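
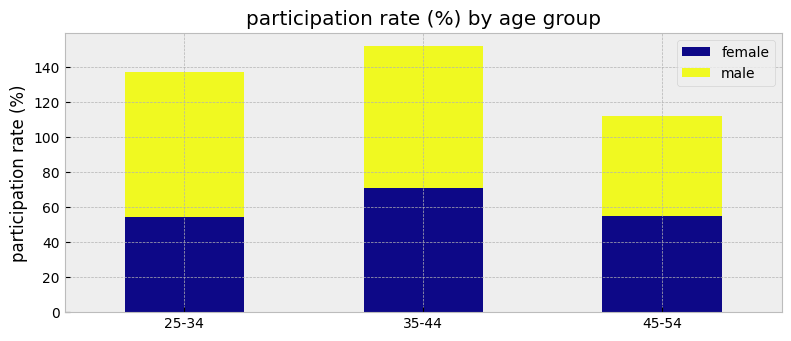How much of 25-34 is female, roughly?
female top ≈ 60, bottom ≈ 0; segment ≈ 60.

≈ 60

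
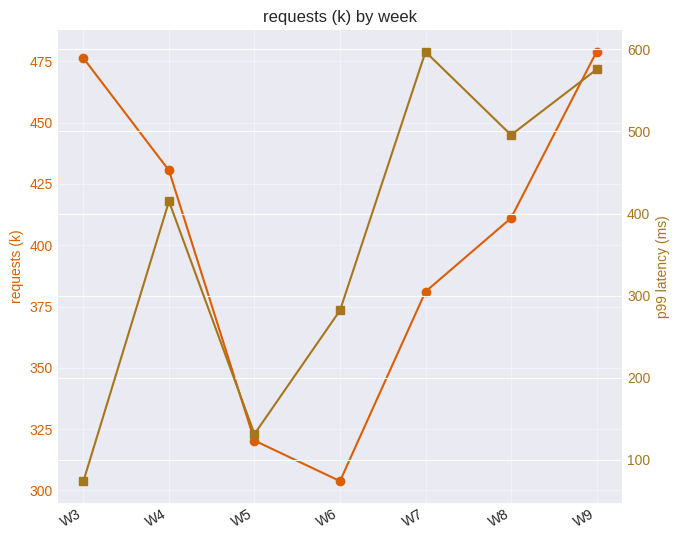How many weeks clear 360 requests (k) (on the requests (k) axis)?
5

Above 360: W3, W4, W7, W8, W9.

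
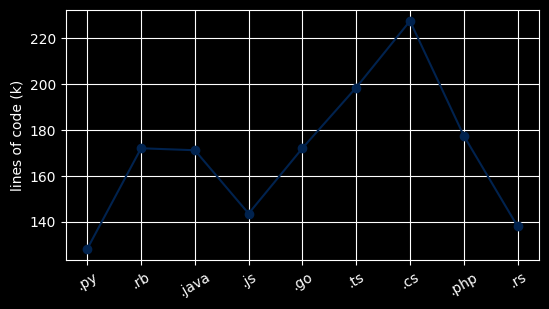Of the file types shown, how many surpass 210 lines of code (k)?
1

Above 210: .cs.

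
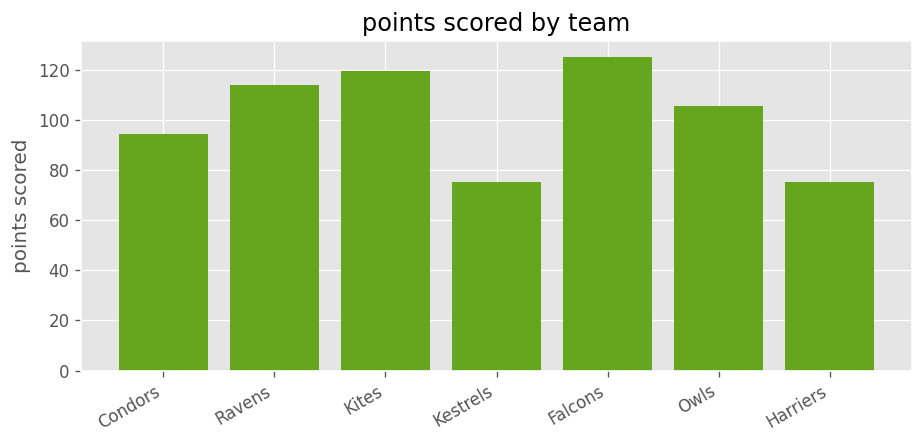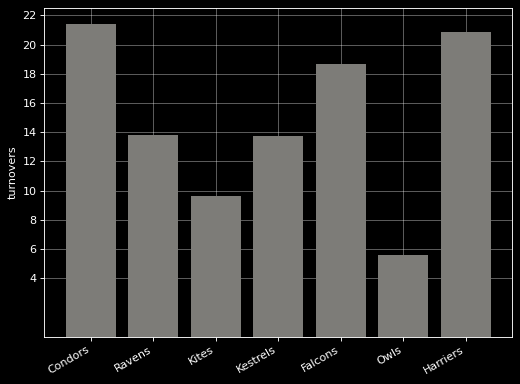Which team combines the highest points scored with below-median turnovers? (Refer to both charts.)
Chart 2 median turnovers ≈ 14; below-median teams: Kites, Kestrels, Owls. Among those, Kites has the highest points scored (≈ 120).

Kites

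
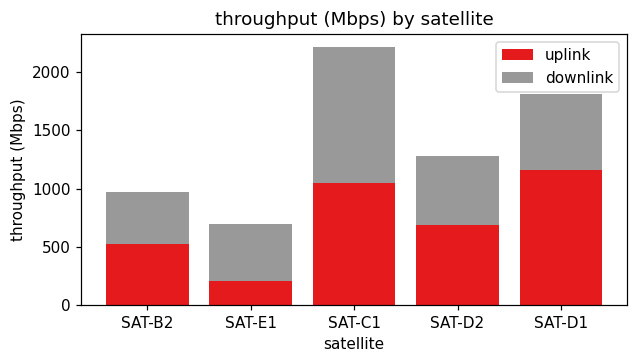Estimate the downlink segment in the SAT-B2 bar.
≈ 400

downlink top ≈ 1000, bottom ≈ 600; segment ≈ 400.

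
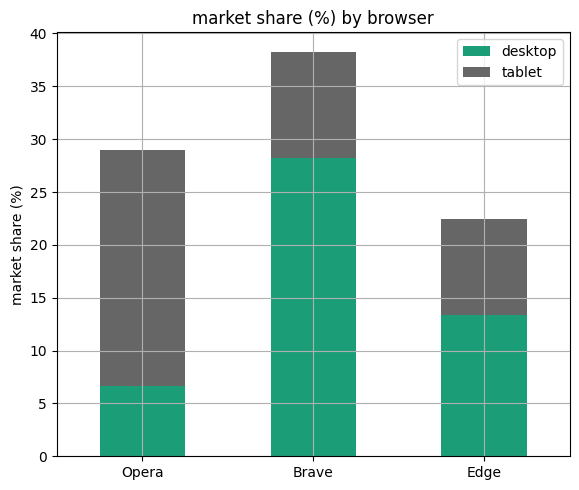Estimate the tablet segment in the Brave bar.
≈ 10

tablet top ≈ 40, bottom ≈ 30; segment ≈ 10.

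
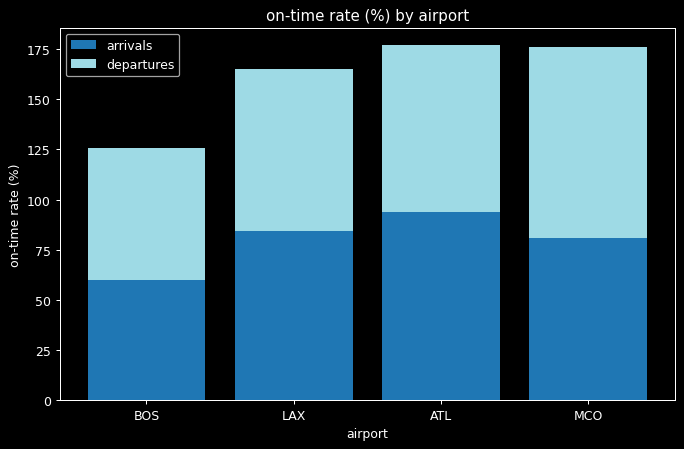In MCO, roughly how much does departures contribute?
≈ 100

departures top ≈ 180, bottom ≈ 80; segment ≈ 100.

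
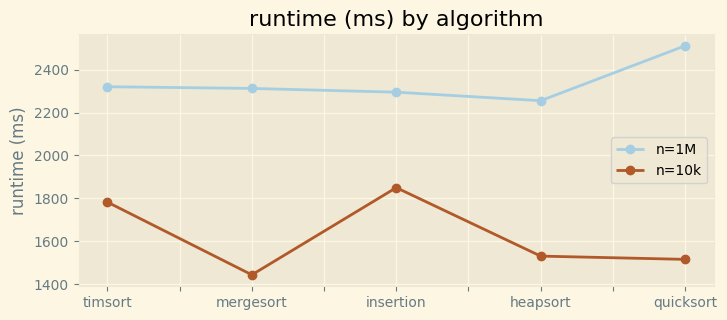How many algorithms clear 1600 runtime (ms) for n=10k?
2

Above 1600: timsort, insertion.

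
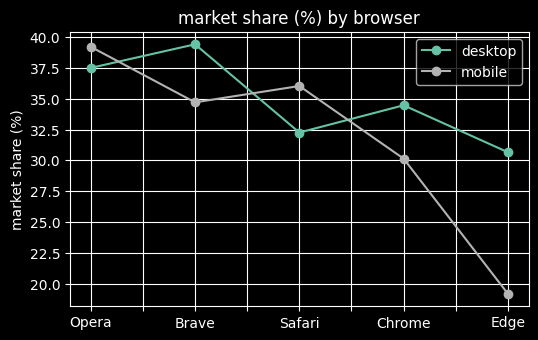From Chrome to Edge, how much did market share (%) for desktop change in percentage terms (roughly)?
≈ -11.8%

Chrome ≈ 34, Edge ≈ 30; (30 − 34) / 34 ≈ -11.8%.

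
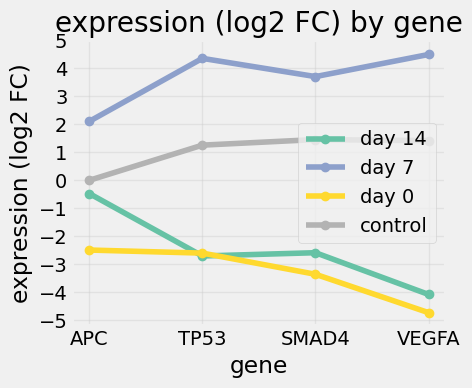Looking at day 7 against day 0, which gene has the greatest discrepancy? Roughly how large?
VEGFA, ≈ 9 log2 FC

VEGFA: day 7 ≈ 4, day 0 ≈ -5 → gap ≈ 9. Next-largest (SMAD4) is only ≈ 7.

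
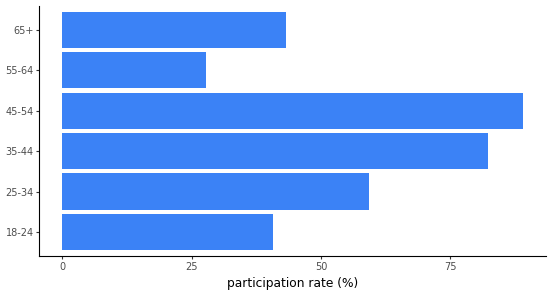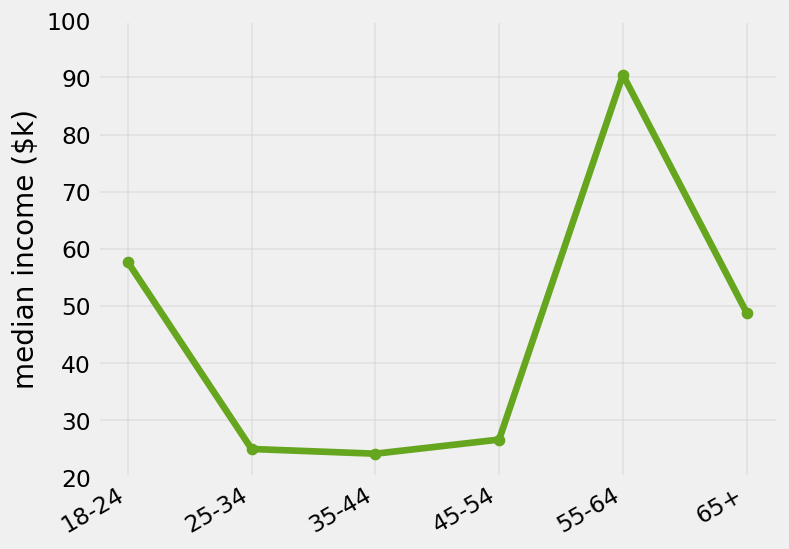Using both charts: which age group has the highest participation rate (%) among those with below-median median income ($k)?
Chart 2 median median income ($k) ≈ 40; below-median age groups: 25-34, 35-44, 45-54. Among those, 45-54 has the highest participation rate (%) (≈ 90).

45-54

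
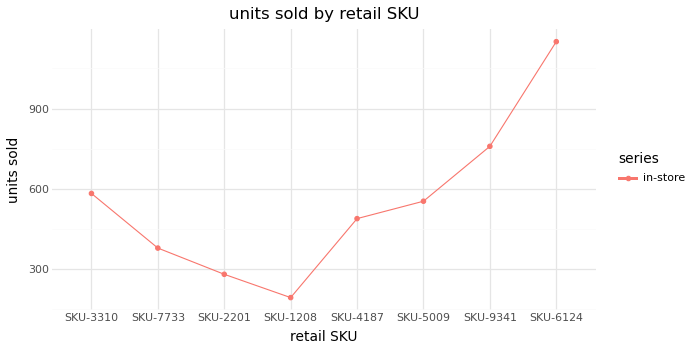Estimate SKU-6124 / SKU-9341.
≈ 1.5×

SKU-6124 ≈ 1200, SKU-9341 ≈ 800; 1200/800 ≈ 1.5.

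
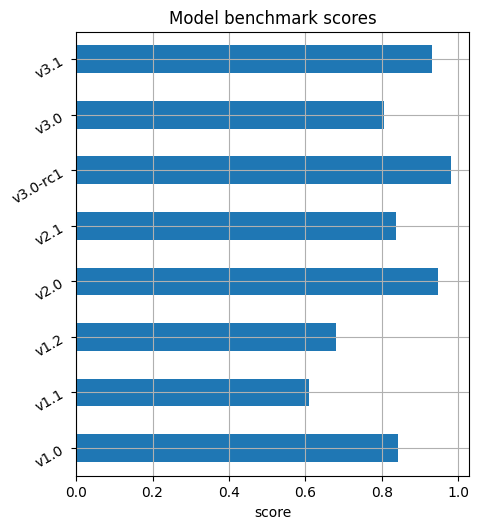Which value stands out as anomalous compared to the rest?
v1.1 ≈ 0.6; the rest sit between ≈ 0.7 and ≈ 1.0.

v1.1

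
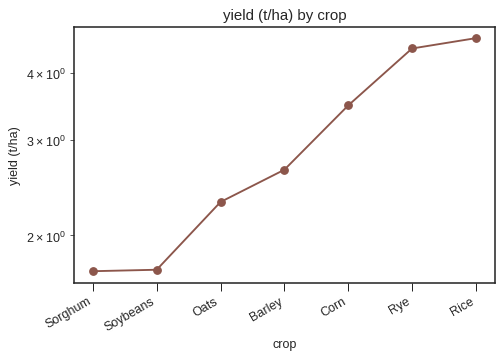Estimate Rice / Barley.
≈ 1.8×

Rice ≈ 4.5, Barley ≈ 2.5; 4.5/2.5 ≈ 1.8.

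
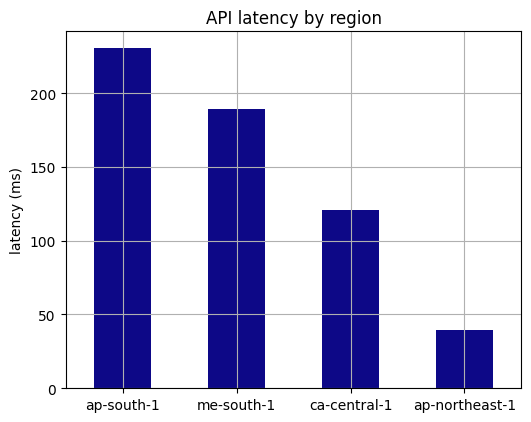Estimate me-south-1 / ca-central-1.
me-south-1 ≈ 180, ca-central-1 ≈ 120; 180/120 ≈ 1.5.

≈ 1.5×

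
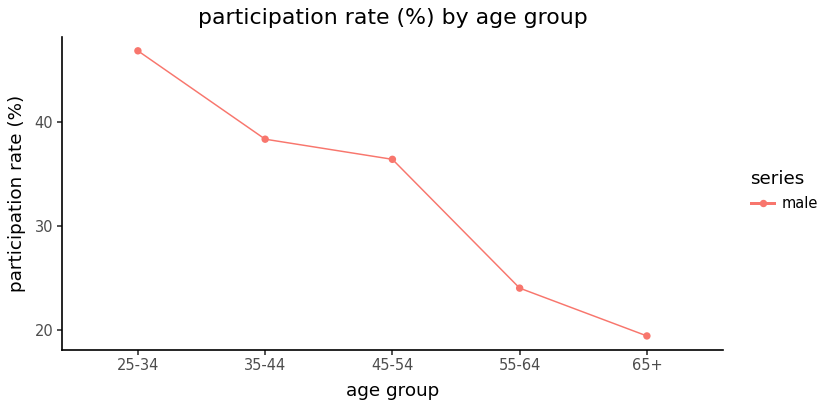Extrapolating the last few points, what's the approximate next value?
Last three: 35, 25, 20 → slope ≈ -7.5/step → next ≈ 12.5.

≈ 12.5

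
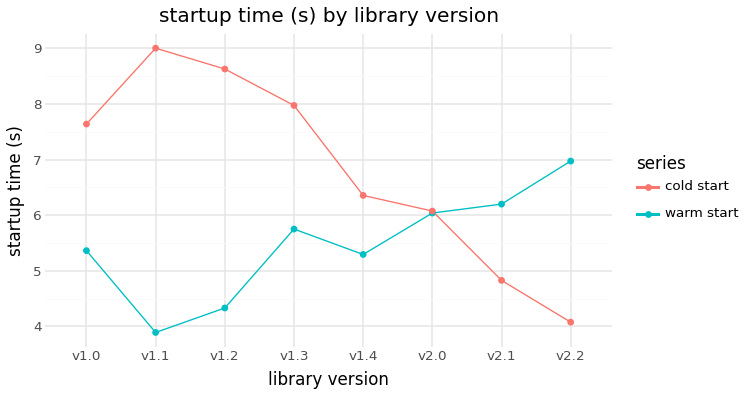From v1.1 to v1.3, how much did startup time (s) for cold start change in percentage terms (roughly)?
≈ -11.1%

v1.1 ≈ 9.0, v1.3 ≈ 8.0; (8.0 − 9.0) / 9.0 ≈ -11.1%.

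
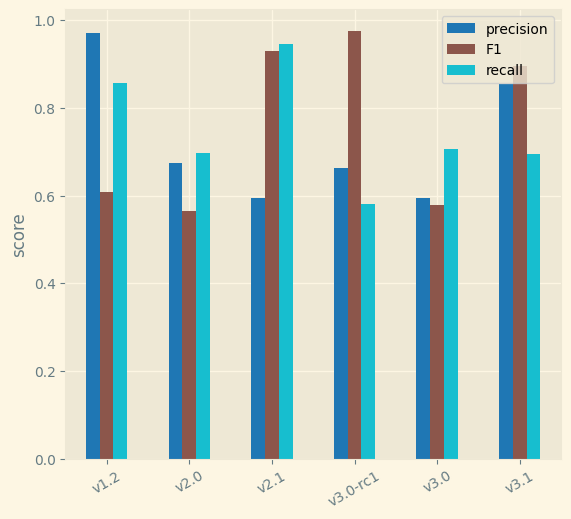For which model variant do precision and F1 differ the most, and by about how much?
v1.2: precision ≈ 1.0, F1 ≈ 0.6 → gap ≈ 0.4. Next-largest (v2.1) is only ≈ 0.3.

v1.2, ≈ 0.4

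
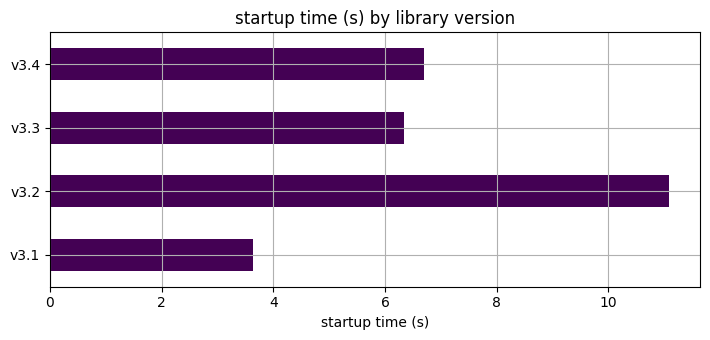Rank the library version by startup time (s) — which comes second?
Top 3: v3.2 ≈ 11, v3.4 ≈ 7, v3.3 ≈ 6.

v3.4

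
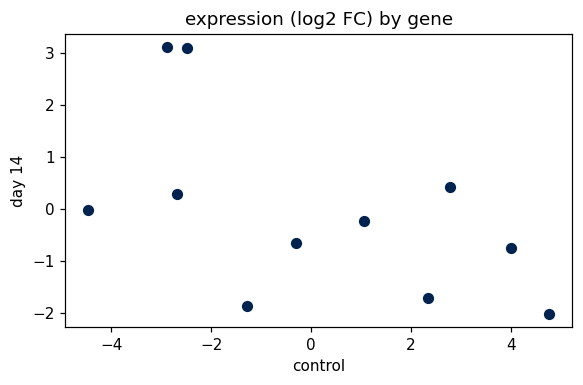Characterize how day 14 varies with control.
Points are negatively correlated; moderate (|r| ≈ 0.6).

negative, moderate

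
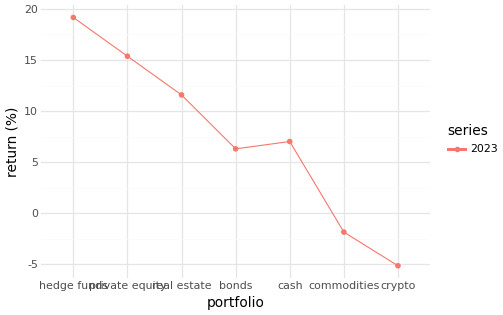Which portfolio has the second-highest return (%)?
Top 3: hedge funds ≈ 20, private equity ≈ 15, real estate ≈ 10.

private equity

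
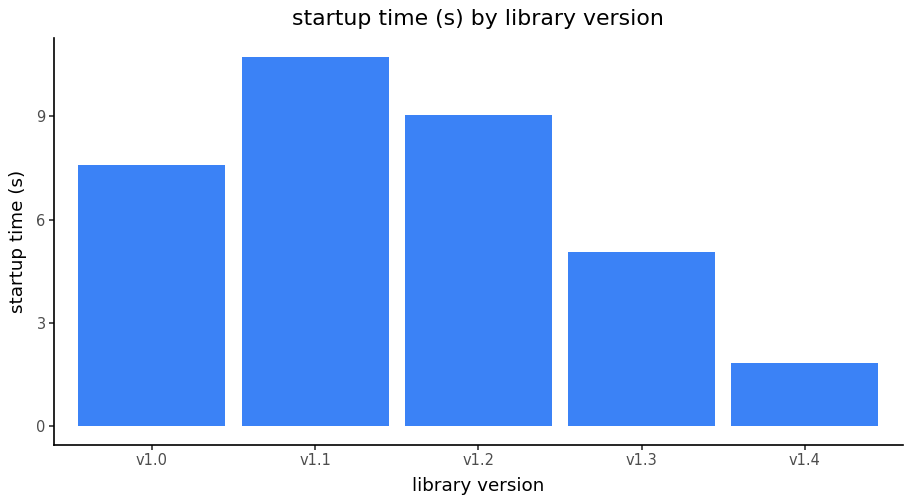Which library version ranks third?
v1.0

Top 4: v1.1 ≈ 11, v1.2 ≈ 9, v1.0 ≈ 8, v1.3 ≈ 5.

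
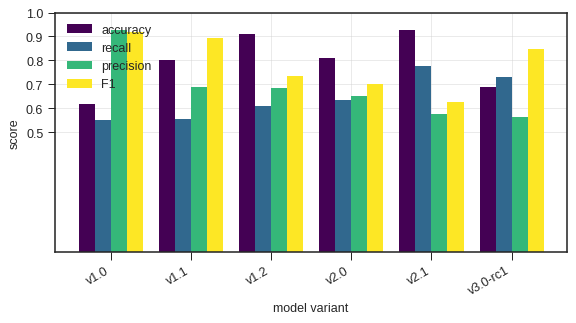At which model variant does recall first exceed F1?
v2.1

v2.0: recall ≈ 0.6 vs F1 ≈ 0.7 (not yet); v2.1: recall ≈ 0.8 vs F1 ≈ 0.6 (first crossover).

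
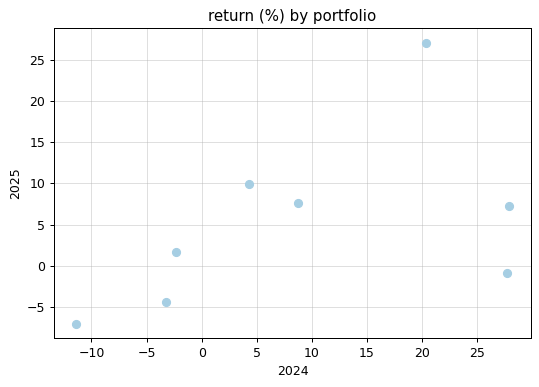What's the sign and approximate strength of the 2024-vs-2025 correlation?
Points are positively correlated; moderate (|r| ≈ 0.5).

positive, moderate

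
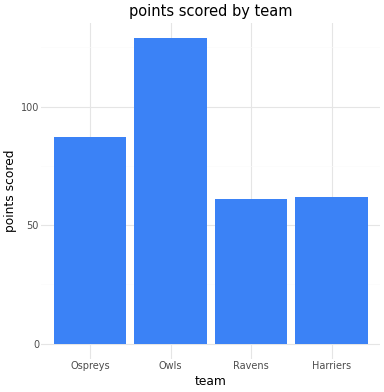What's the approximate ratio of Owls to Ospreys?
≈ 1.5×

Owls ≈ 120, Ospreys ≈ 80; 120/80 ≈ 1.5.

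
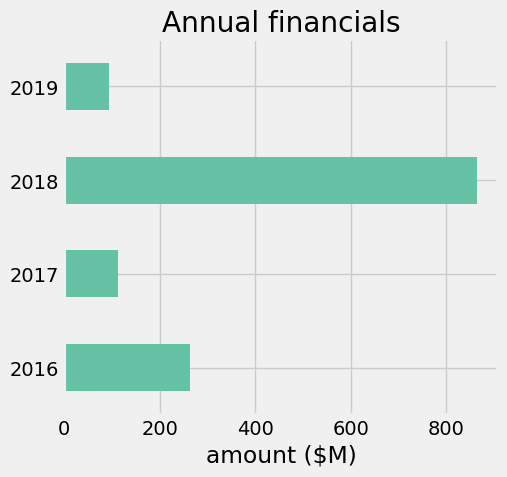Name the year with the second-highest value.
Top 3: 2018 ≈ 900, 2016 ≈ 300, 2017 ≈ 100.

2016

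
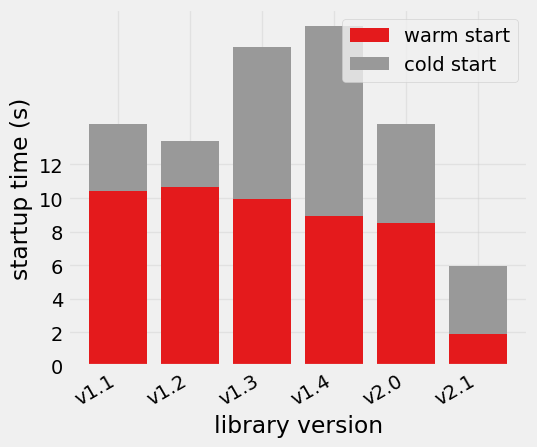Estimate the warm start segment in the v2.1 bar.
warm start top ≈ 2, bottom ≈ 0; segment ≈ 2.

≈ 2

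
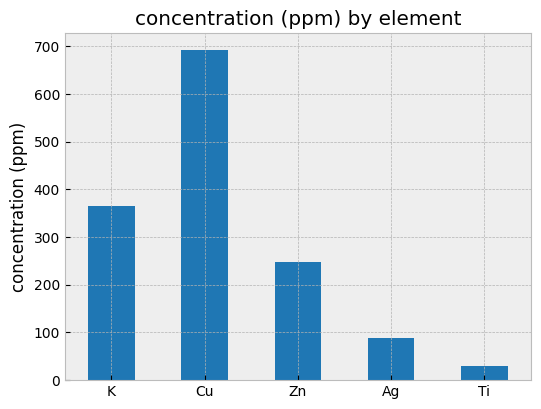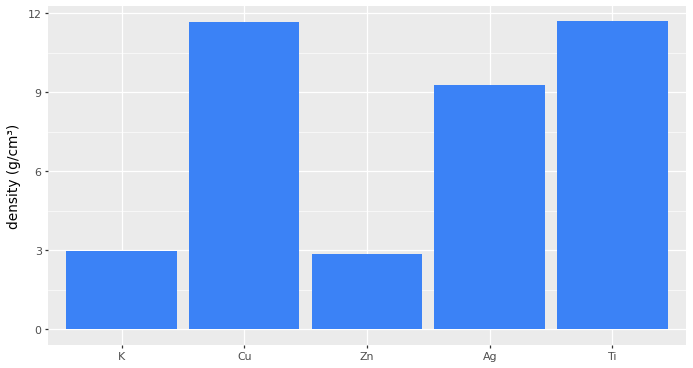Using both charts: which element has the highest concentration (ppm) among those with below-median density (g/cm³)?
K

Chart 2 median density (g/cm³) ≈ 10; below-median elements: K, Zn. Among those, K has the highest concentration (ppm) (≈ 400).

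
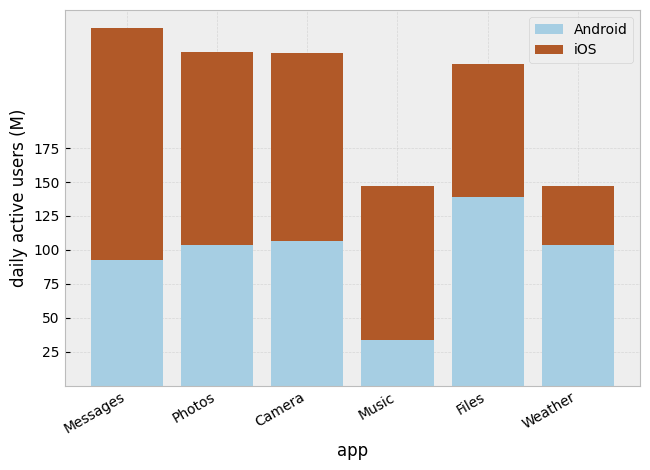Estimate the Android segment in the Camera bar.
Android top ≈ 100, bottom ≈ 0; segment ≈ 100.

≈ 100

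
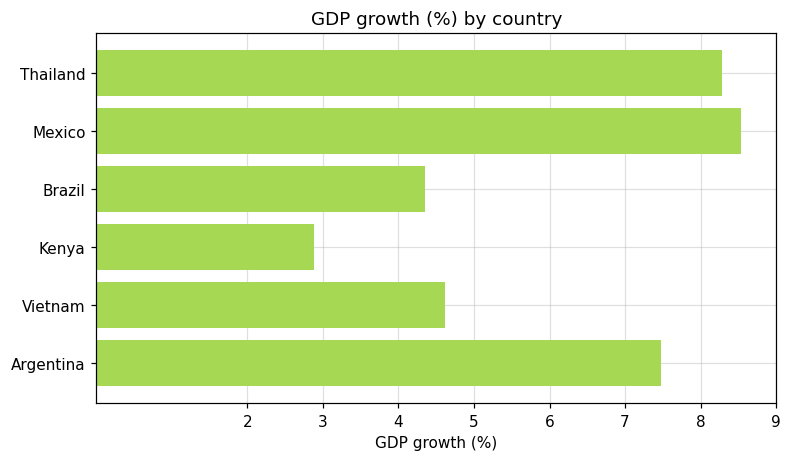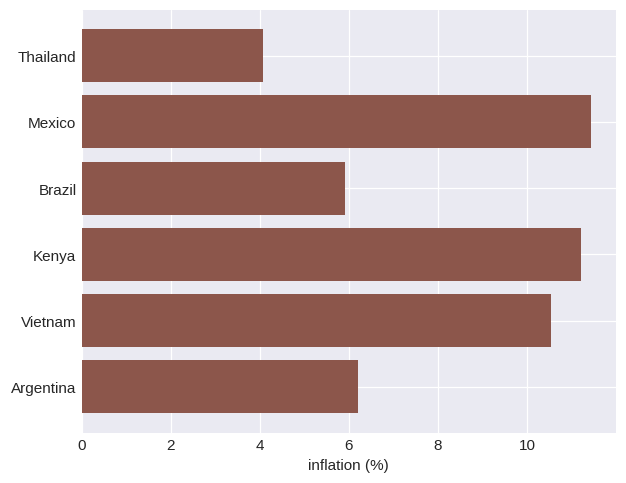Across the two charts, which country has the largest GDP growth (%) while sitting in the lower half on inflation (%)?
Thailand

Chart 2 median inflation (%) ≈ 8; below-median countries: Thailand, Brazil, Argentina. Among those, Thailand has the highest GDP growth (%) (≈ 8).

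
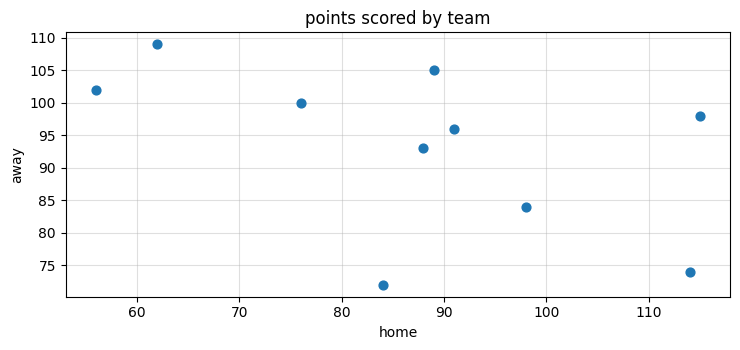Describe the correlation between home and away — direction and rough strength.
Points are negatively correlated; moderate (|r| ≈ 0.5).

negative, moderate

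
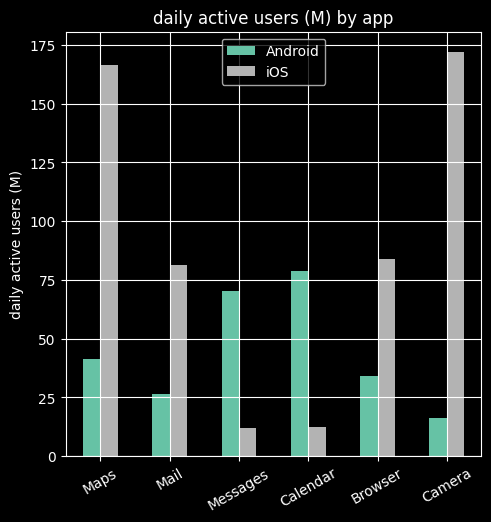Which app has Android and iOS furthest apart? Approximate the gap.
Camera: Android ≈ 20, iOS ≈ 180 → gap ≈ 160. Next-largest (Maps) is only ≈ 120.

Camera, ≈ 160 M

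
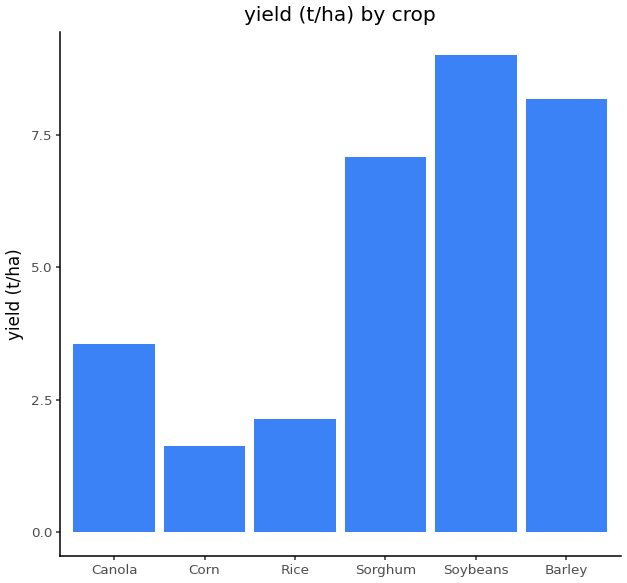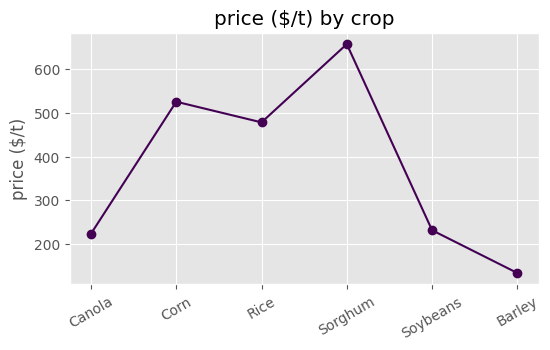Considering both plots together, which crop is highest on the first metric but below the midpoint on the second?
Chart 2 median price ($/t) ≈ 400; below-median crops: Canola, Soybeans, Barley. Among those, Soybeans has the highest yield (t/ha) (≈ 9).

Soybeans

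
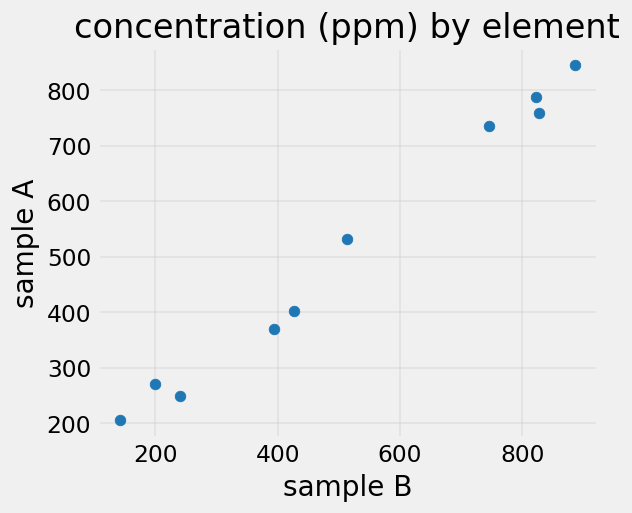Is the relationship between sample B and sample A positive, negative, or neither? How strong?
Points are positively correlated; strong (|r| ≈ 1.0).

positive, strong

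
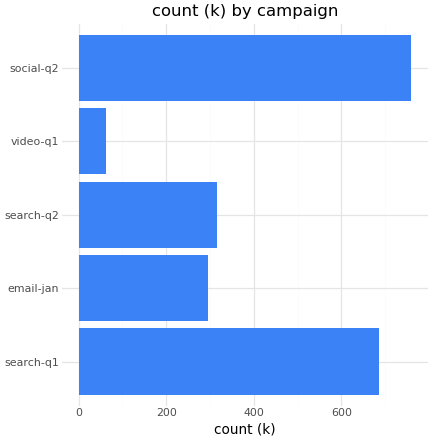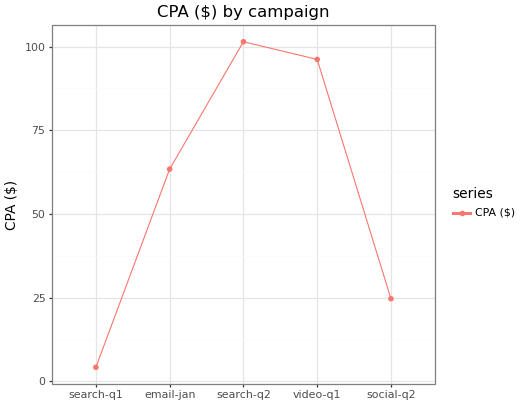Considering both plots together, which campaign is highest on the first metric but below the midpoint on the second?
Chart 2 median CPA ($) ≈ 60; below-median campaigns: search-q1, social-q2. Among those, social-q2 has the highest count (k) (≈ 800).

social-q2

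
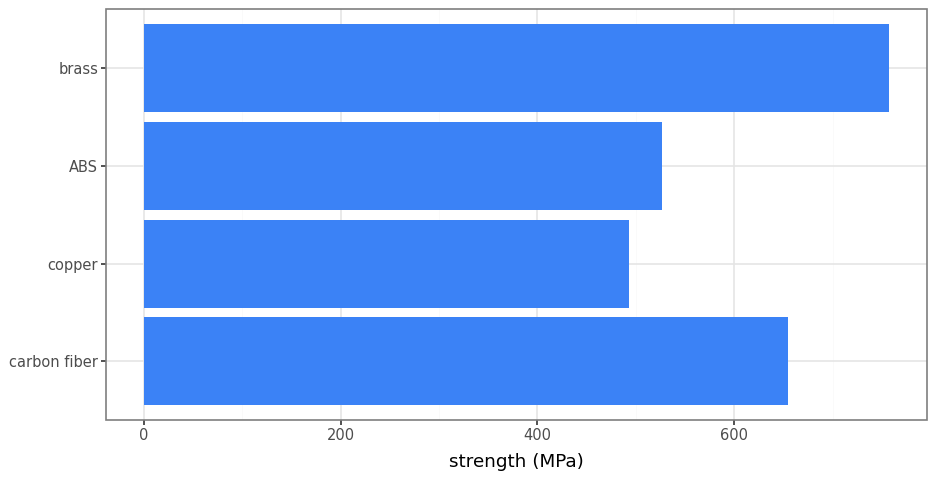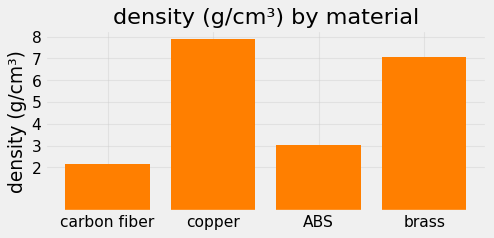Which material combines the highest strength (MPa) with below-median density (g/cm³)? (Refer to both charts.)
carbon fiber

Chart 2 median density (g/cm³) ≈ 5; below-median materials: carbon fiber, ABS. Among those, carbon fiber has the highest strength (MPa) (≈ 700).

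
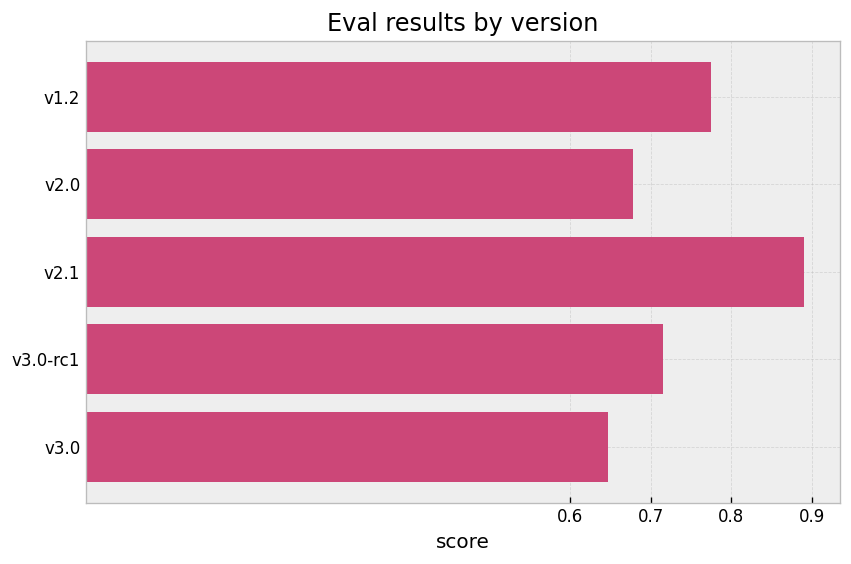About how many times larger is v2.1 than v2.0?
≈ 1.29×

v2.1 ≈ 0.9, v2.0 ≈ 0.7; 0.9/0.7 ≈ 1.29.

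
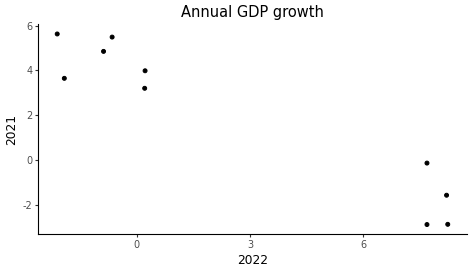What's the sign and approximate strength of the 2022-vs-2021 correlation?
negative, strong

Points are negatively correlated; strong (|r| ≈ 1.0).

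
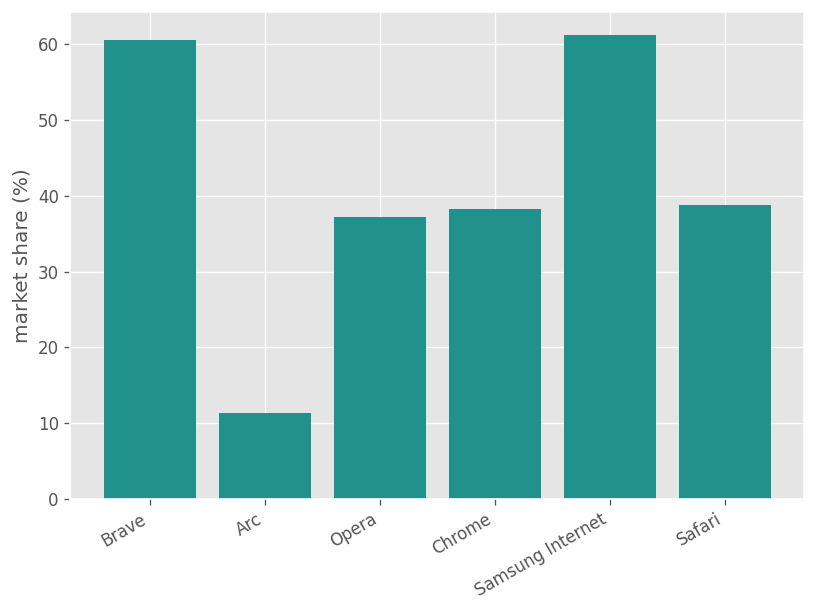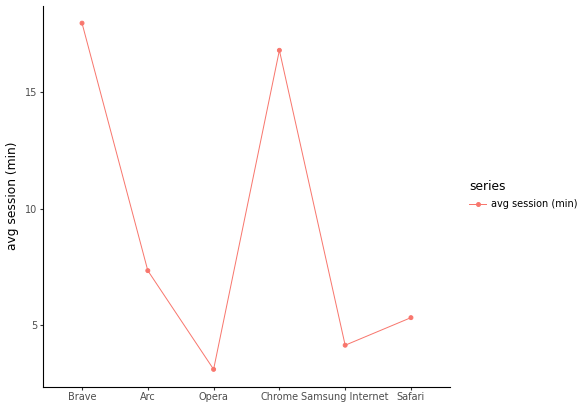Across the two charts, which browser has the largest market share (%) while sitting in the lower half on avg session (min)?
Samsung Internet

Chart 2 median avg session (min) ≈ 6; below-median browsers: Opera, Samsung Internet, Safari. Among those, Samsung Internet has the highest market share (%) (≈ 60).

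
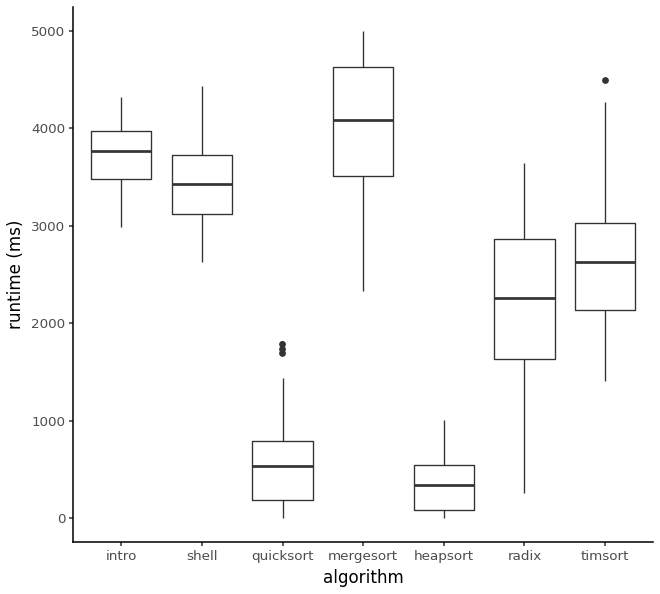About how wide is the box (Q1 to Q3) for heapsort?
Q3 ≈ 500, Q1 ≈ 0; IQR ≈ 500.

≈ 500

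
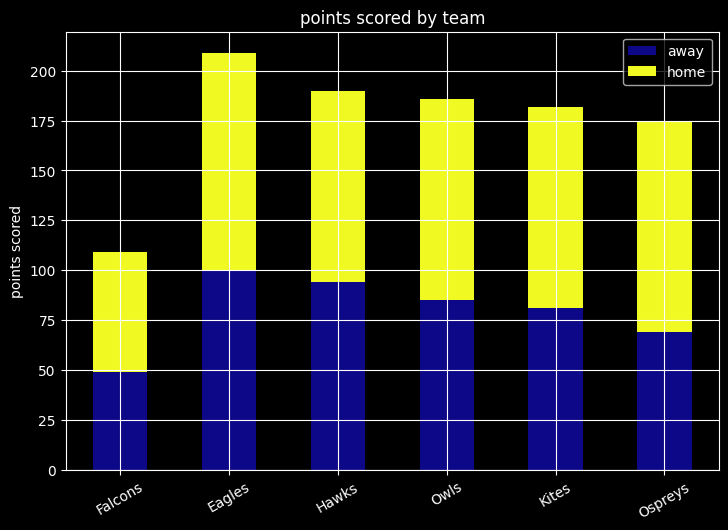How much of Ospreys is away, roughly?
away top ≈ 60, bottom ≈ 0; segment ≈ 60.

≈ 60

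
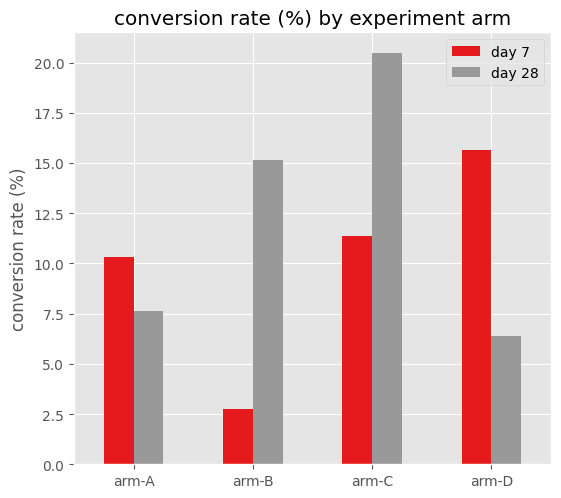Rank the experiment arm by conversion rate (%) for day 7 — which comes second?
arm-C

Top 3 for day 7: arm-D ≈ 16, arm-C ≈ 12, arm-A ≈ 10.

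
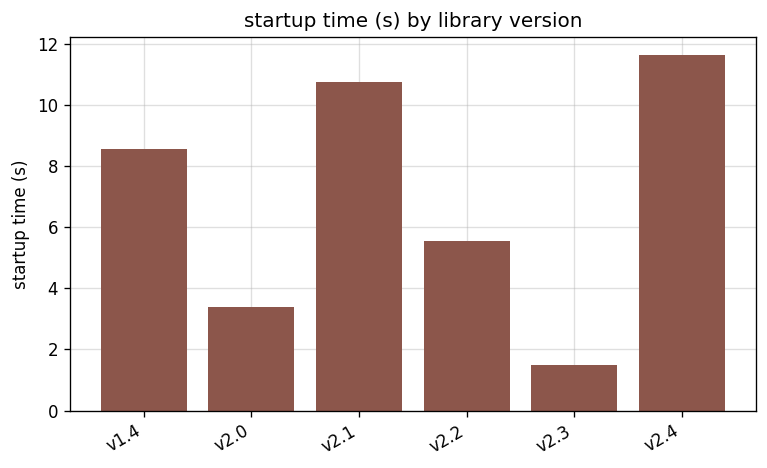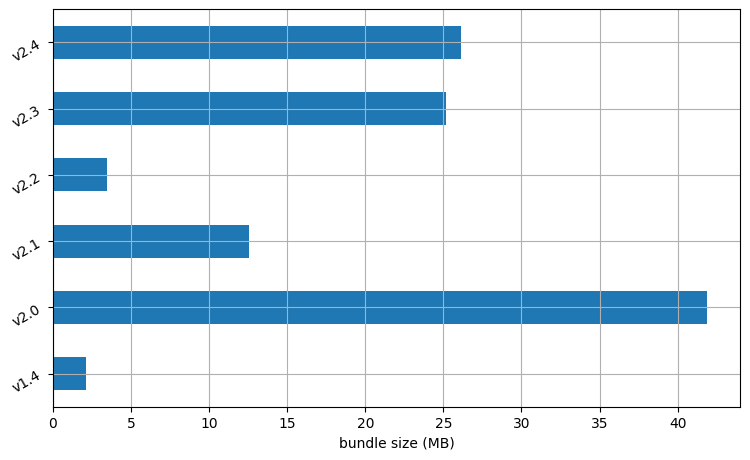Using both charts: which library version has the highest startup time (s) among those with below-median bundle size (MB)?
v2.1

Chart 2 median bundle size (MB) ≈ 20; below-median library versions: v1.4, v2.1, v2.2. Among those, v2.1 has the highest startup time (s) (≈ 10).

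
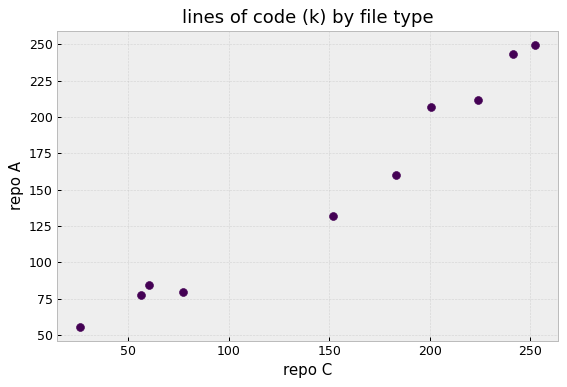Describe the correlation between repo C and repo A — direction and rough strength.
positive, strong

Points are positively correlated; strong (|r| ≈ 1.0).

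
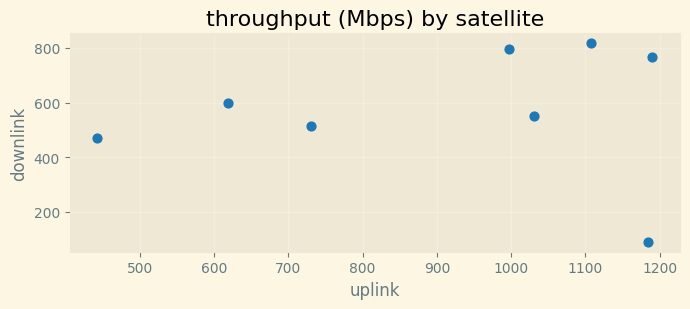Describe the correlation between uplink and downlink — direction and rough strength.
Points are roughly uncorrelated; weak (|r| ≈ 0.1).

no clear correlation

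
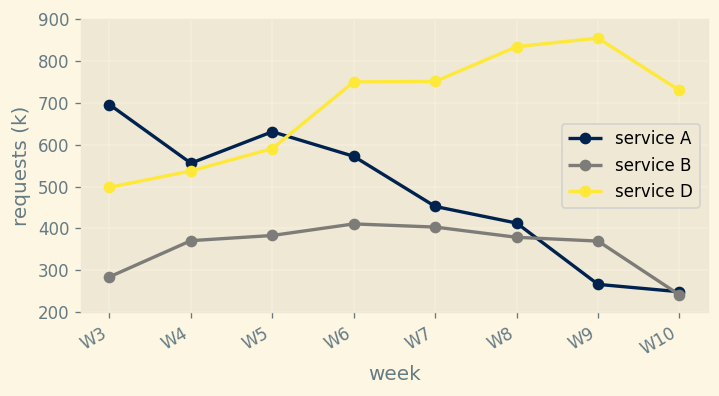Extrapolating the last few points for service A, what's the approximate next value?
≈ 100

Last three: 400, 300, 200 → slope ≈ -100/step → next ≈ 100.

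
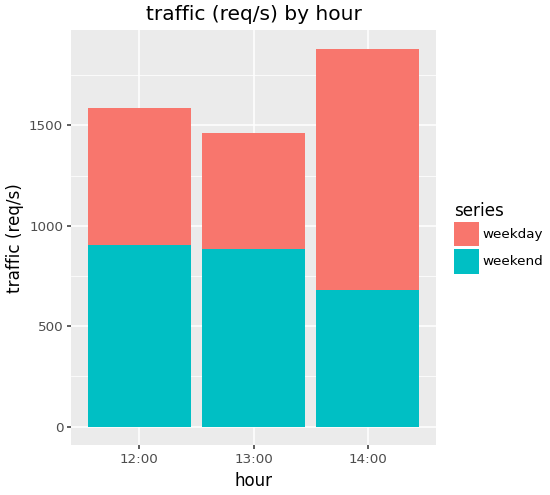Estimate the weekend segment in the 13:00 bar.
weekend top ≈ 800, bottom ≈ 0; segment ≈ 800.

≈ 800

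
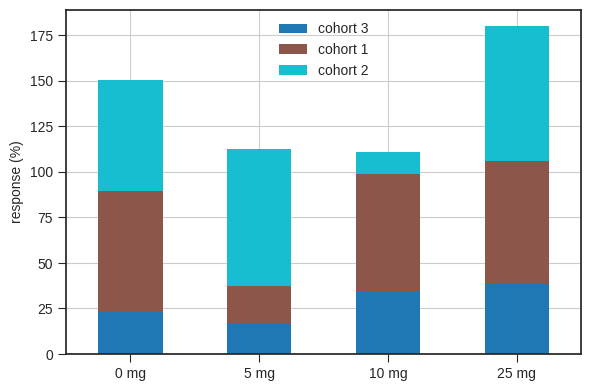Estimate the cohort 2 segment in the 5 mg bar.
cohort 2 top ≈ 120, bottom ≈ 40; segment ≈ 80.

≈ 80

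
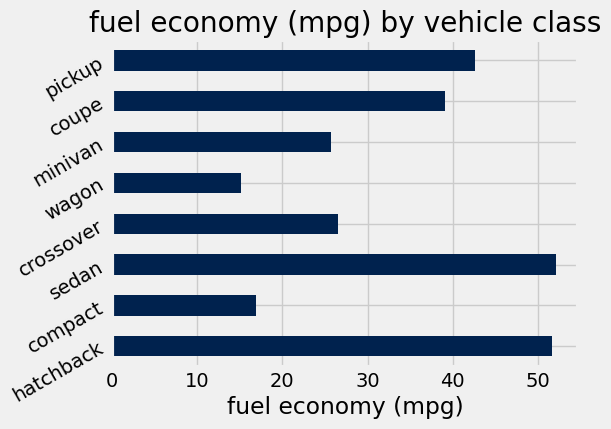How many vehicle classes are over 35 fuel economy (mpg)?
Above 35: hatchback, sedan, coupe, pickup.

4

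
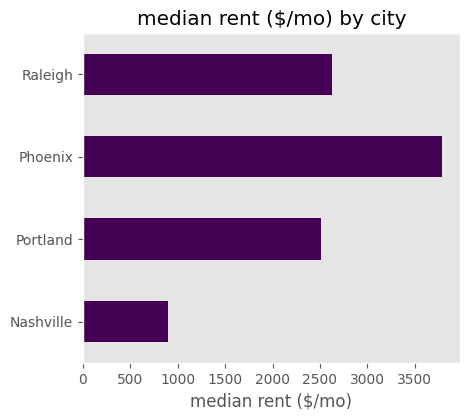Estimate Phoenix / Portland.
Phoenix ≈ 4000, Portland ≈ 2500; 4000/2500 ≈ 1.6.

≈ 1.6×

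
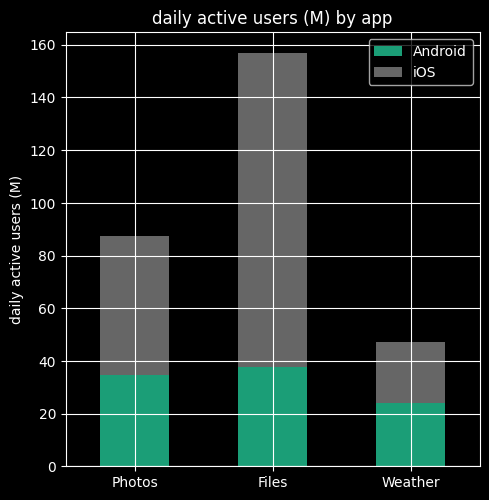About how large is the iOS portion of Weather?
≈ 20

iOS top ≈ 40, bottom ≈ 20; segment ≈ 20.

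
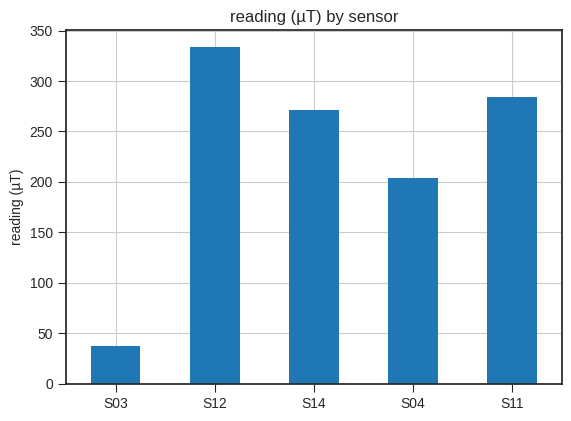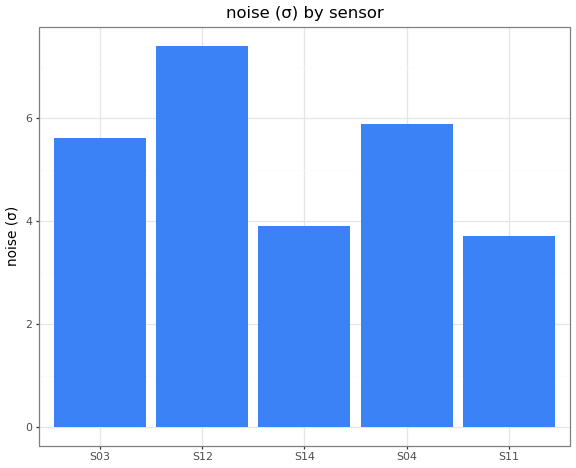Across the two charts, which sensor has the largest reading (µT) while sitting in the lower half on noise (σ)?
Chart 2 median noise (σ) ≈ 6; below-median sensors: S14, S11. Among those, S11 has the highest reading (µT) (≈ 300).

S11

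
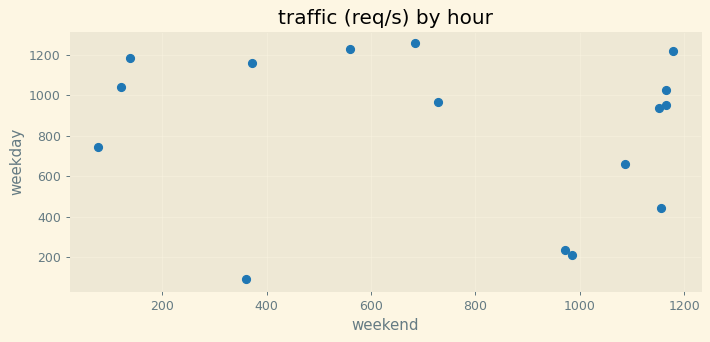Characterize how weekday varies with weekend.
no clear correlation

Points are roughly uncorrelated; weak (|r| ≈ 0.2).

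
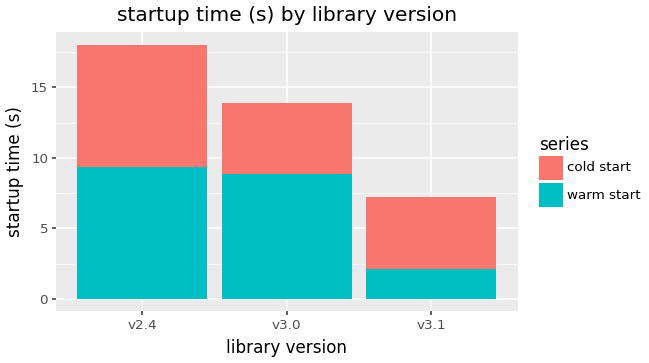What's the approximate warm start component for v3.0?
warm start top ≈ 8, bottom ≈ 0; segment ≈ 8.

≈ 8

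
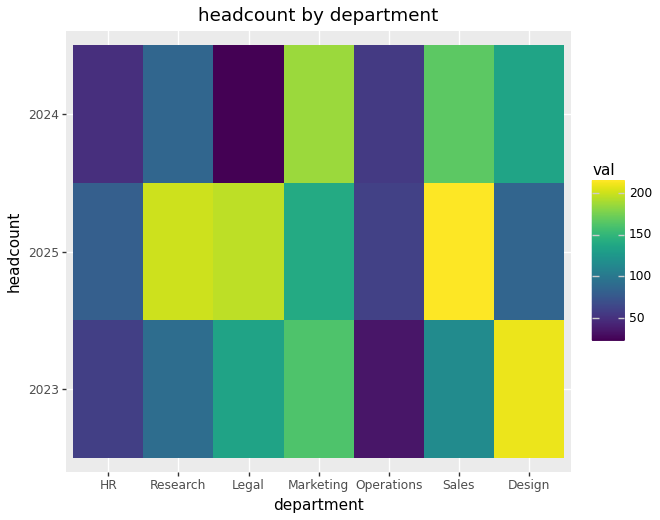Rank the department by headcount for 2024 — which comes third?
Top 4 for 2024: Marketing ≈ 180, Sales ≈ 160, Design ≈ 140, Research ≈ 80.

Design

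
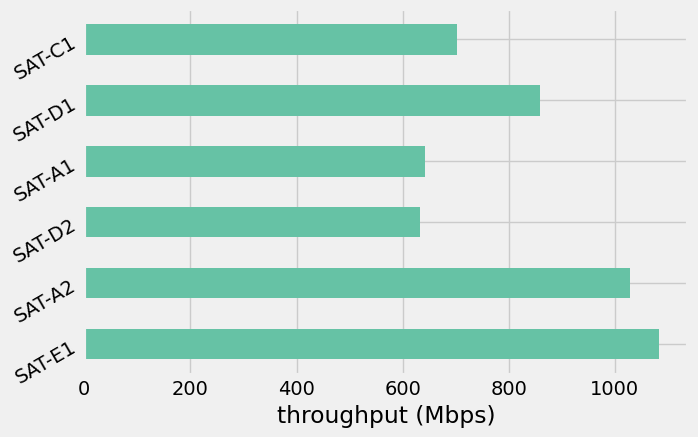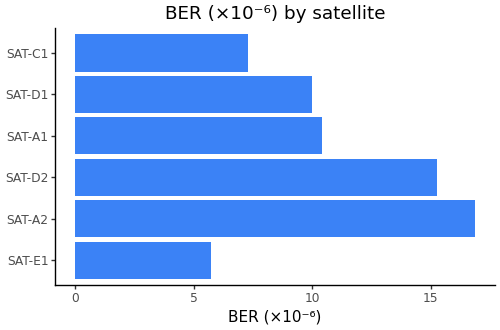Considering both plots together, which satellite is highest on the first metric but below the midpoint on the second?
SAT-E1

Chart 2 median BER (×10⁻⁶) ≈ 10; below-median satellites: SAT-E1, SAT-D1, SAT-C1. Among those, SAT-E1 has the highest throughput (Mbps) (≈ 1100).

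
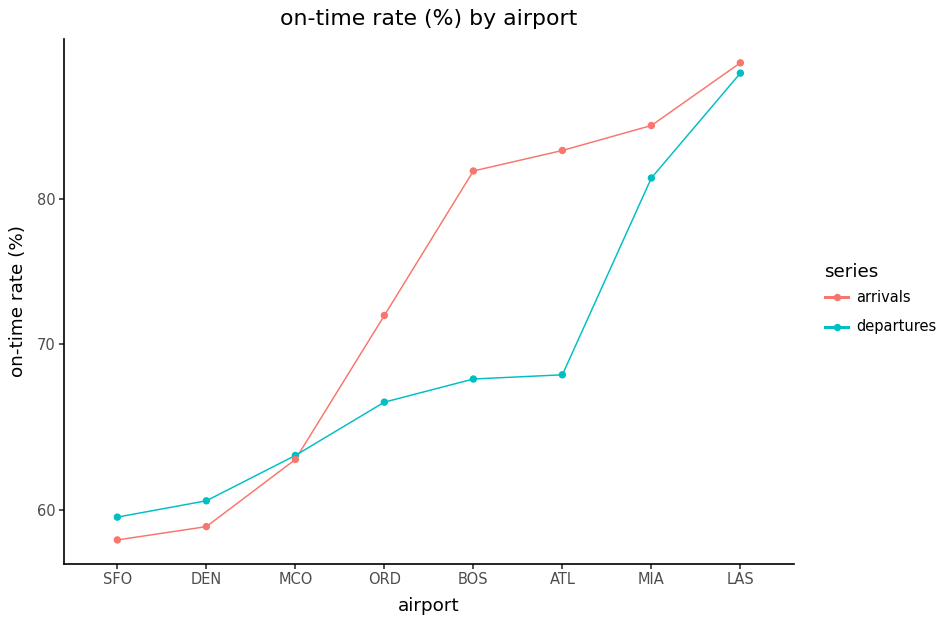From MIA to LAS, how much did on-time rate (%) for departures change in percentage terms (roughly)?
≈ +12.5%

MIA ≈ 80, LAS ≈ 90; (90 − 80) / 80 ≈ +12.5%.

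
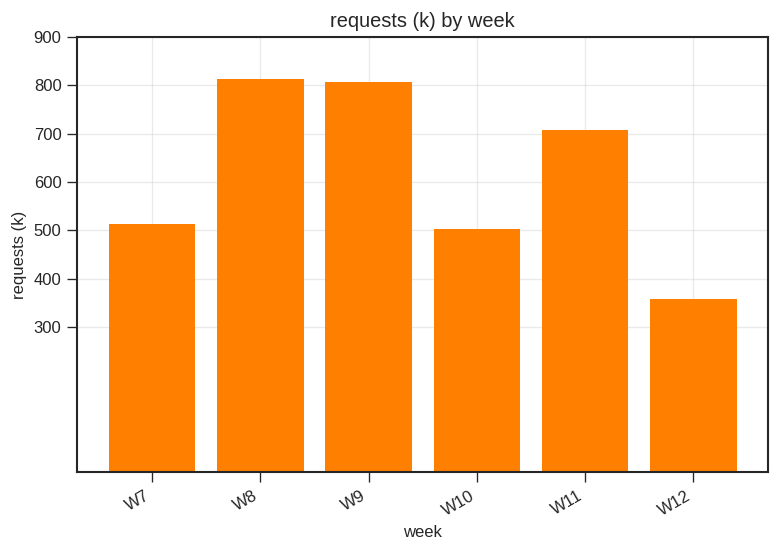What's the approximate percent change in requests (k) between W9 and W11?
W9 ≈ 800, W11 ≈ 700; (700 − 800) / 800 ≈ -12.5%.

≈ -12.5%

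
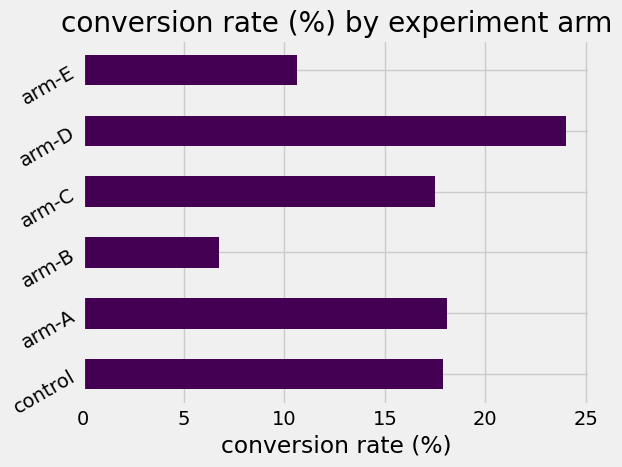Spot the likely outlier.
arm-B ≈ 6; the rest sit between ≈ 10 and ≈ 24.

arm-B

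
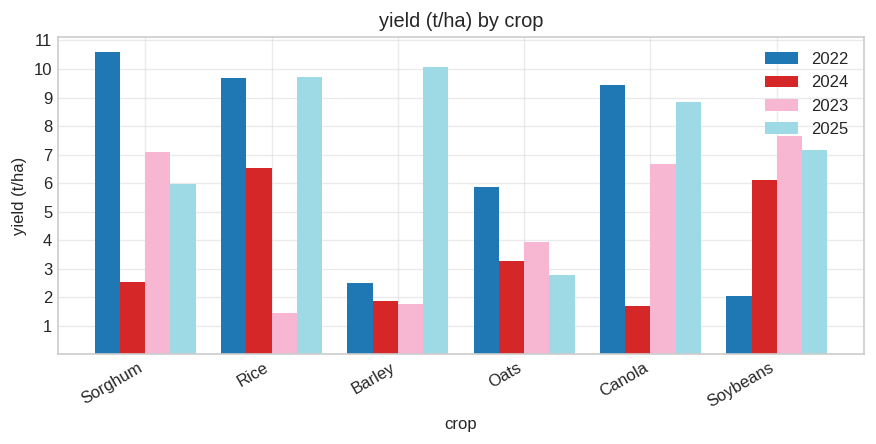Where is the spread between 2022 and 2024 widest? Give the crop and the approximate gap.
Sorghum: 2022 ≈ 11, 2024 ≈ 3 → gap ≈ 8. Next-largest (Canola) is only ≈ 7.

Sorghum, ≈ 8 t/ha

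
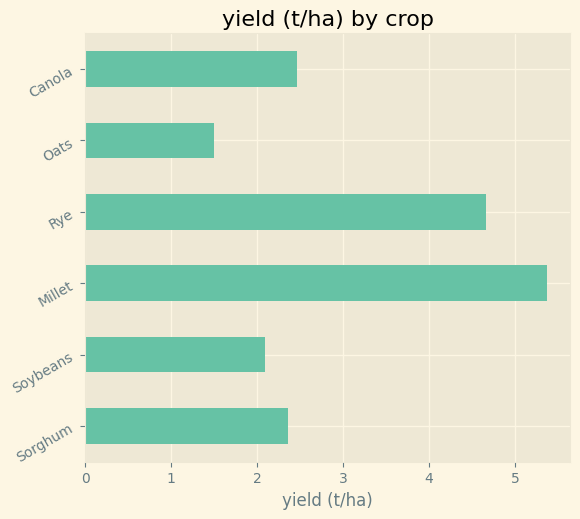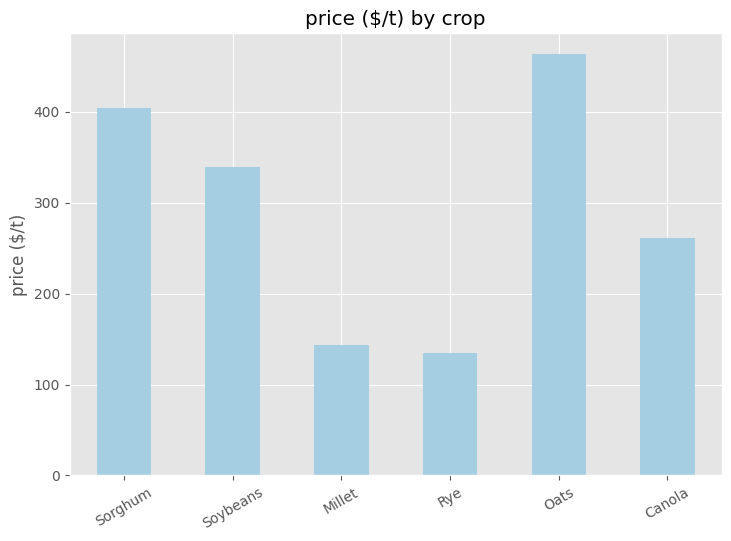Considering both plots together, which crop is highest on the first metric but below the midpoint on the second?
Millet

Chart 2 median price ($/t) ≈ 300; below-median crops: Millet, Rye, Canola. Among those, Millet has the highest yield (t/ha) (≈ 5.5).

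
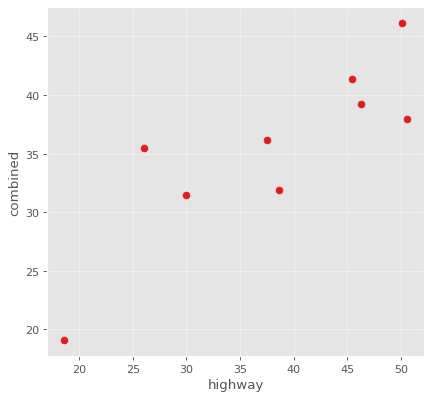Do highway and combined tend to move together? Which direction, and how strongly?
Points are positively correlated; strong (|r| ≈ 0.8).

positive, strong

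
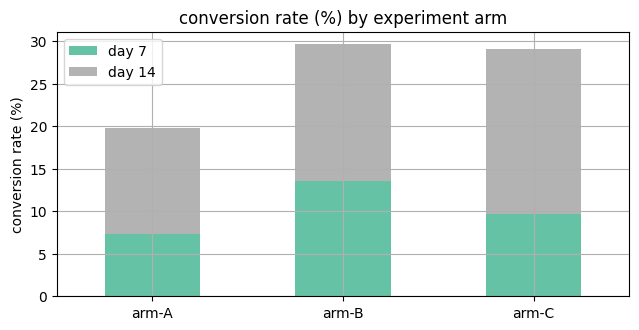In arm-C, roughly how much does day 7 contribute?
day 7 top ≈ 10, bottom ≈ 0; segment ≈ 10.

≈ 10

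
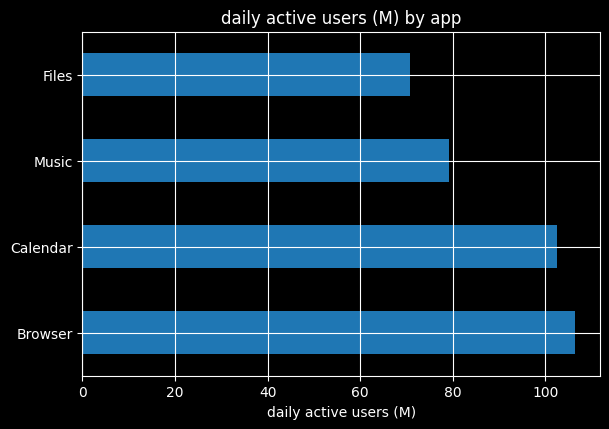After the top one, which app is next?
Top 3: Browser ≈ 110, Calendar ≈ 100, Music ≈ 80.

Calendar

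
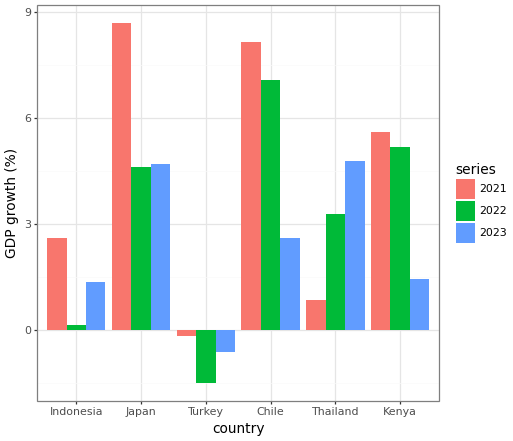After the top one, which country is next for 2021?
Chile

Top 3 for 2021: Japan ≈ 9, Chile ≈ 8, Kenya ≈ 6.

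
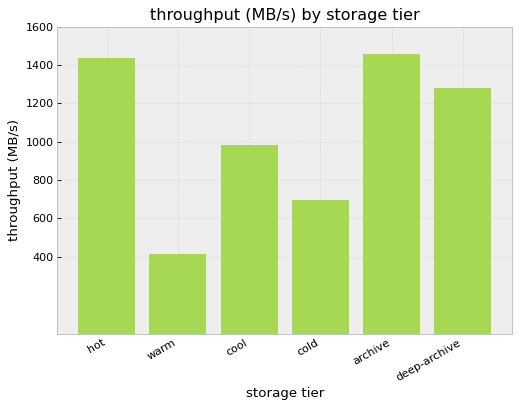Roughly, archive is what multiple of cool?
archive ≈ 1400, cool ≈ 1000; 1400/1000 ≈ 1.4.

≈ 1.4×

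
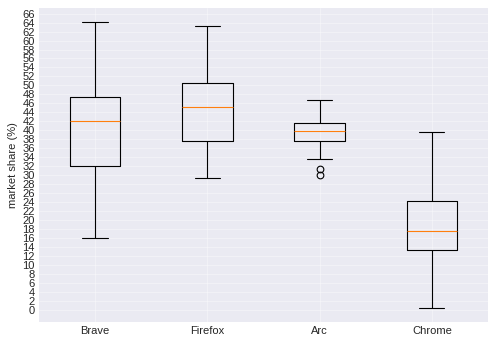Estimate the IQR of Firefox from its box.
≈ 12

Q3 ≈ 50, Q1 ≈ 38; IQR ≈ 12.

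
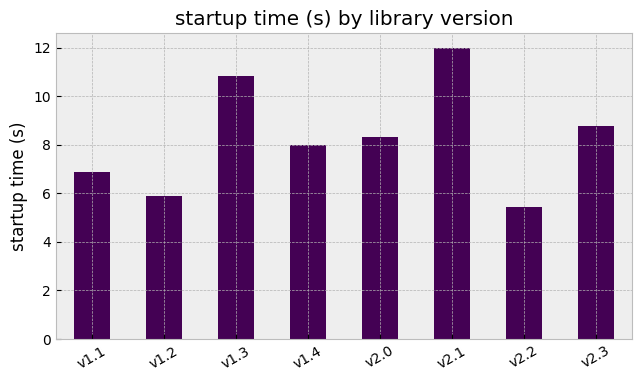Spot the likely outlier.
v2.1 ≈ 12; the rest sit between ≈ 5 and ≈ 11.

v2.1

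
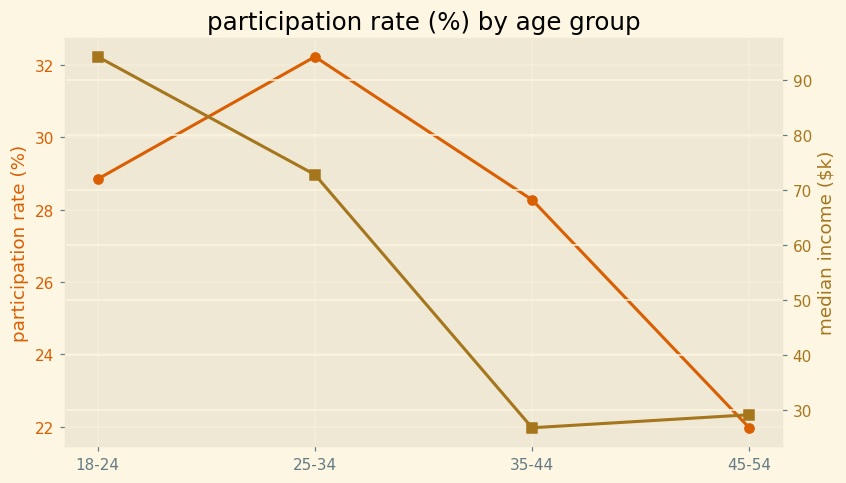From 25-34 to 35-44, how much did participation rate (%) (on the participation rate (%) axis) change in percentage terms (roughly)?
≈ -12.5%

25-34 ≈ 32, 35-44 ≈ 28; (28 − 32) / 32 ≈ -12.5%.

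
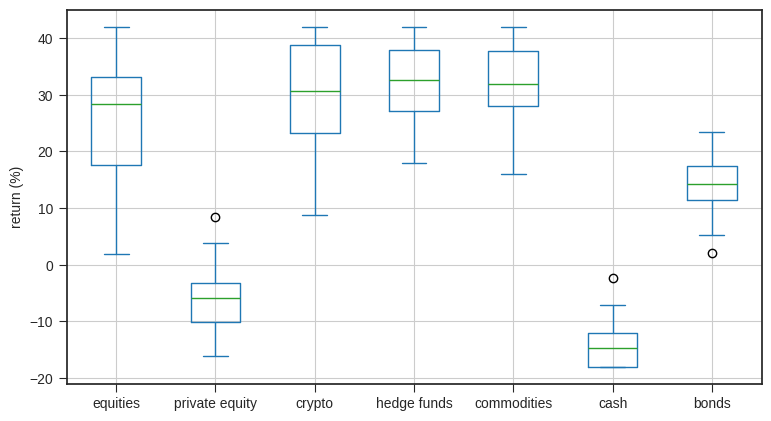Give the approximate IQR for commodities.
Q3 ≈ 40, Q1 ≈ 30; IQR ≈ 10.

≈ 10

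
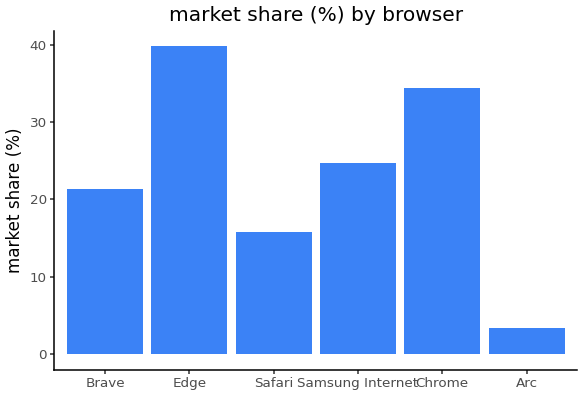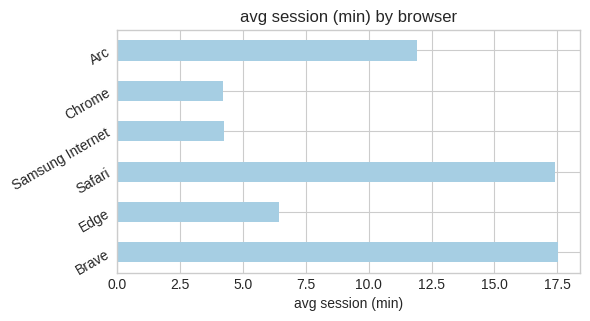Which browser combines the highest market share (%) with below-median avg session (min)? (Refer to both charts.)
Edge

Chart 2 median avg session (min) ≈ 10; below-median browsers: Edge, Samsung Internet, Chrome. Among those, Edge has the highest market share (%) (≈ 40).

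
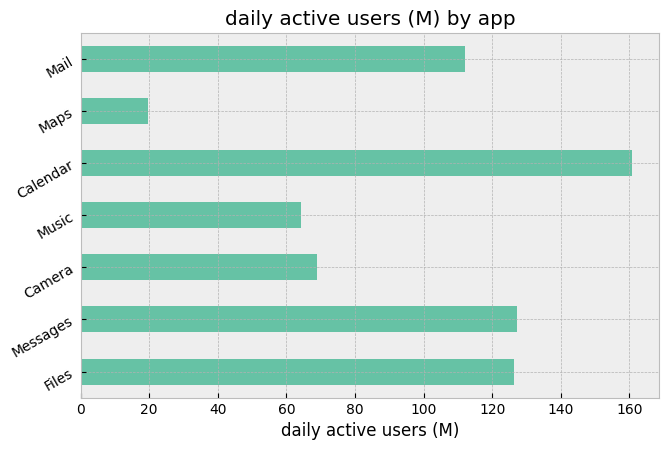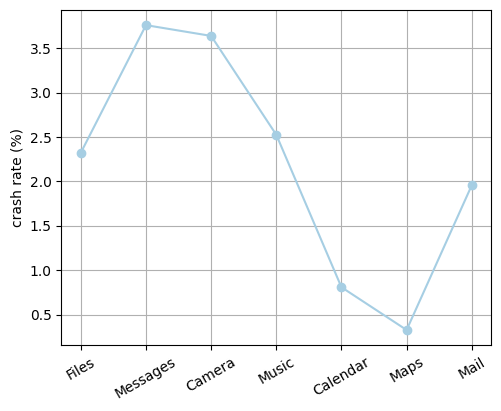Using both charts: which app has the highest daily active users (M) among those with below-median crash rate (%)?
Chart 2 median crash rate (%) ≈ 2.5; below-median apps: Calendar, Maps, Mail. Among those, Calendar has the highest daily active users (M) (≈ 160).

Calendar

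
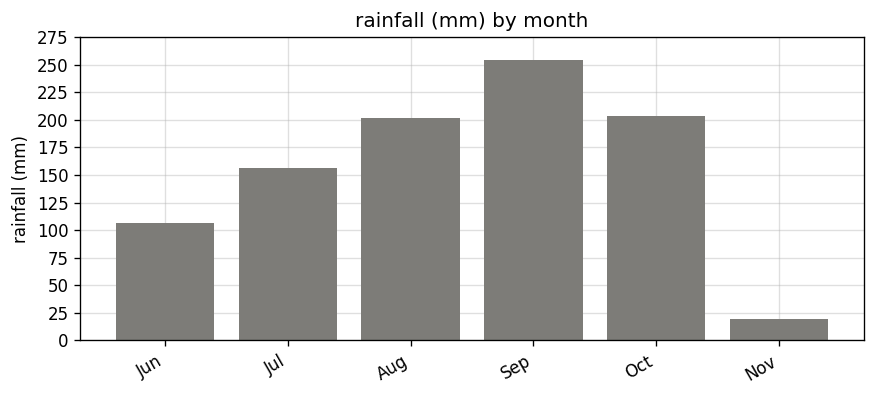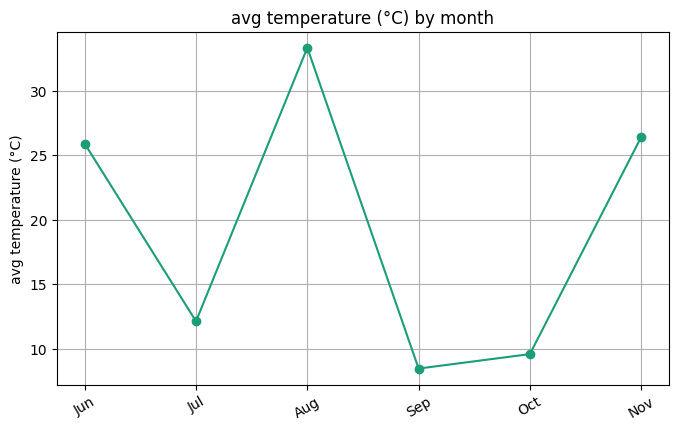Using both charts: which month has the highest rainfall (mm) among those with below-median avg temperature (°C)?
Sep

Chart 2 median avg temperature (°C) ≈ 20; below-median months: Jul, Sep, Oct. Among those, Sep has the highest rainfall (mm) (≈ 250).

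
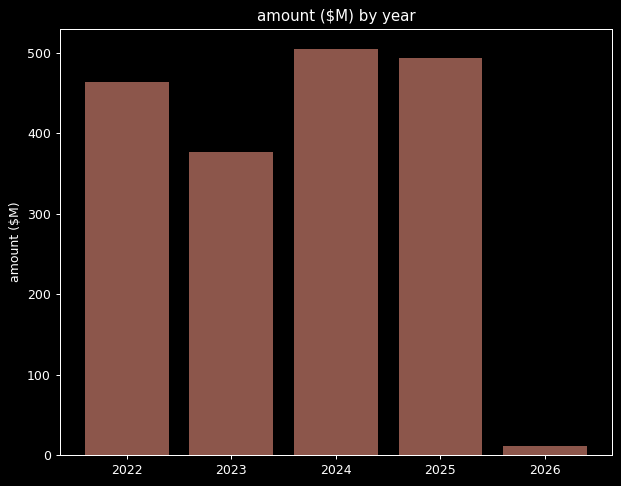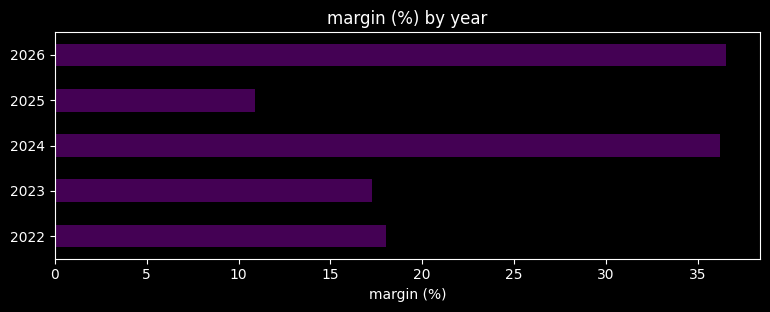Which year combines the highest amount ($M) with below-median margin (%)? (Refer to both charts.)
2025

Chart 2 median margin (%) ≈ 20; below-median years: 2023, 2025. Among those, 2025 has the highest amount ($M) (≈ 500).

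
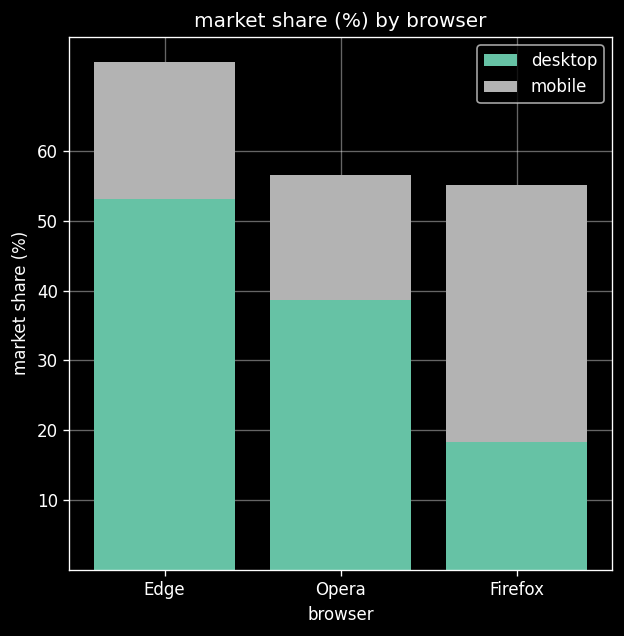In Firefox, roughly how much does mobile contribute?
mobile top ≈ 60, bottom ≈ 20; segment ≈ 40.

≈ 40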